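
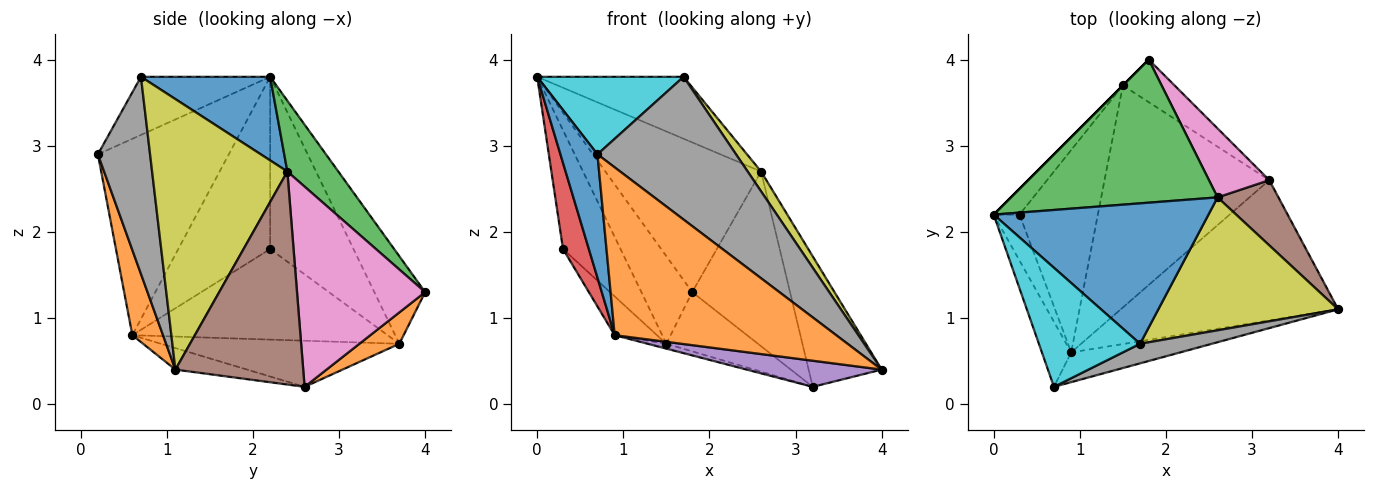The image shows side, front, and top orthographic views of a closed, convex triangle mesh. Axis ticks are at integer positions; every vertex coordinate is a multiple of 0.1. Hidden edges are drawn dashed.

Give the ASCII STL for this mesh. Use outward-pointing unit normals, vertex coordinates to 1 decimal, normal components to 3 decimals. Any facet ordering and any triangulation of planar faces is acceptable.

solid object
 facet normal -0.952 -0.269 -0.142
  outer loop
   vertex 0.9 0.6 0.8
   vertex 0.7 0.2 2.9
   vertex 0.0 2.2 3.8
  endloop
 endfacet
 facet normal 0.135 -0.976 -0.173
  outer loop
   vertex 0.9 0.6 0.8
   vertex 4.0 1.1 0.4
   vertex 0.7 0.2 2.9
  endloop
 endfacet
 facet normal 0.230 0.703 0.672
  outer loop
   vertex 2.6 2.4 2.7
   vertex 1.8 4.0 1.3
   vertex 0.0 2.2 3.8
  endloop
 endfacet
 facet normal -0.953 -0.268 -0.143
  outer loop
   vertex 0.3 2.2 1.8
   vertex 0.9 0.6 0.8
   vertex 0.0 2.2 3.8
  endloop
 endfacet
 facet normal -0.097 -0.182 -0.978
  outer loop
   vertex 3.2 2.6 0.2
   vertex 4.0 1.1 0.4
   vertex 0.9 0.6 0.8
  endloop
 endfacet
 facet normal 0.843 0.482 0.241
  outer loop
   vertex 3.2 2.6 0.2
   vertex 2.6 2.4 2.7
   vertex 4.0 1.1 0.4
  endloop
 endfacet
 facet normal 0.773 0.590 0.233
  outer loop
   vertex 3.2 2.6 0.2
   vertex 1.8 4.0 1.3
   vertex 2.6 2.4 2.7
  endloop
 endfacet
 facet normal 0.350 -0.928 0.127
  outer loop
   vertex 1.7 0.7 3.8
   vertex 0.7 0.2 2.9
   vertex 4.0 1.1 0.4
  endloop
 endfacet
 facet normal 0.830 -0.082 0.552
  outer loop
   vertex 1.7 0.7 3.8
   vertex 4.0 1.1 0.4
   vertex 2.6 2.4 2.7
  endloop
 endfacet
 facet normal -0.434 -0.492 0.755
  outer loop
   vertex 1.7 0.7 3.8
   vertex 0.0 2.2 3.8
   vertex 0.7 0.2 2.9
  endloop
 endfacet
 facet normal 0.335 0.380 0.862
  outer loop
   vertex 1.7 0.7 3.8
   vertex 2.6 2.4 2.7
   vertex 0.0 2.2 3.8
  endloop
 endfacet
 facet normal 0.334 0.766 -0.550
  outer loop
   vertex 1.5 3.7 0.7
   vertex 1.8 4.0 1.3
   vertex 3.2 2.6 0.2
  endloop
 endfacet
 facet normal -0.270 0.021 -0.963
  outer loop
   vertex 1.5 3.7 0.7
   vertex 3.2 2.6 0.2
   vertex 0.9 0.6 0.8
  endloop
 endfacet
 facet normal -0.750 0.124 -0.649
  outer loop
   vertex 1.5 3.7 0.7
   vertex 0.9 0.6 0.8
   vertex 0.3 2.2 1.8
  endloop
 endfacet
 facet normal -0.707 0.707 0.000
  outer loop
   vertex 1.5 3.7 0.7
   vertex 0.0 2.2 3.8
   vertex 1.8 4.0 1.3
  endloop
 endfacet
 facet normal -0.817 0.564 -0.123
  outer loop
   vertex 1.5 3.7 0.7
   vertex 0.3 2.2 1.8
   vertex 0.0 2.2 3.8
  endloop
 endfacet
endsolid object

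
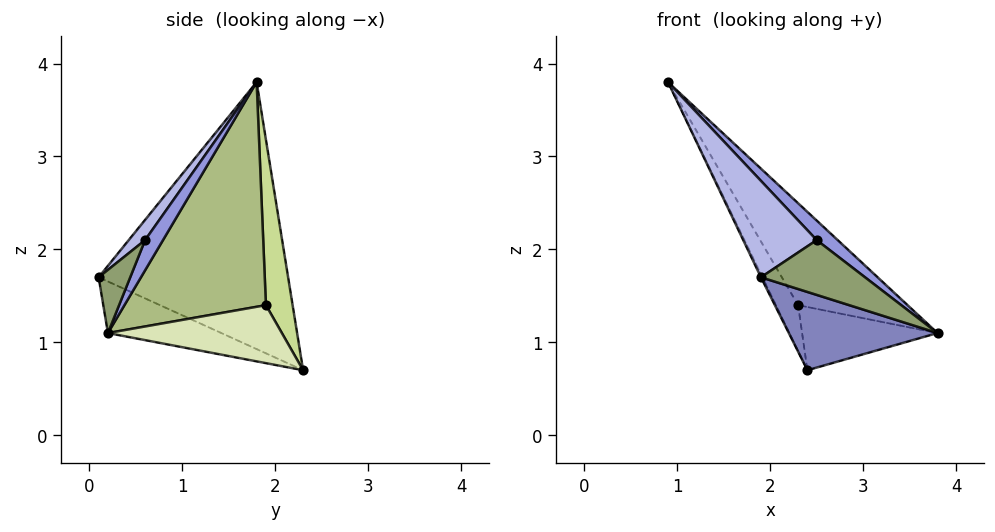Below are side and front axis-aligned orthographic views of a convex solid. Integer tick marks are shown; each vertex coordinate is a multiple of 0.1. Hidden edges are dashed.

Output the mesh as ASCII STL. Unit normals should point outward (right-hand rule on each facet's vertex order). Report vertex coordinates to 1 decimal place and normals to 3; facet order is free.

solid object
 facet normal -0.901 0.007 -0.435
  outer loop
   vertex 1.9 0.1 1.7
   vertex 0.9 1.8 3.8
   vertex 2.4 2.3 0.7
  endloop
 endfacet
 facet normal -0.266 -0.348 -0.899
  outer loop
   vertex 1.9 0.1 1.7
   vertex 2.4 2.3 0.7
   vertex 3.8 0.2 1.1
  endloop
 endfacet
 facet normal 0.426 -0.500 0.754
  outer loop
   vertex 2.5 0.6 2.1
   vertex 3.8 0.2 1.1
   vertex 0.9 1.8 3.8
  endloop
 endfacet
 facet normal 0.162 -0.728 0.666
  outer loop
   vertex 2.5 0.6 2.1
   vertex 0.9 1.8 3.8
   vertex 1.9 0.1 1.7
  endloop
 endfacet
 facet normal 0.231 -0.762 0.605
  outer loop
   vertex 2.5 0.6 2.1
   vertex 1.9 0.1 1.7
   vertex 3.8 0.2 1.1
  endloop
 endfacet
 facet normal 0.711 0.550 0.438
  outer loop
   vertex 2.3 1.9 1.4
   vertex 0.9 1.8 3.8
   vertex 3.8 0.2 1.1
  endloop
 endfacet
 facet normal 0.695 0.577 0.429
  outer loop
   vertex 2.3 1.9 1.4
   vertex 2.4 2.3 0.7
   vertex 0.9 1.8 3.8
  endloop
 endfacet
 facet normal 0.716 0.557 0.421
  outer loop
   vertex 2.3 1.9 1.4
   vertex 3.8 0.2 1.1
   vertex 2.4 2.3 0.7
  endloop
 endfacet
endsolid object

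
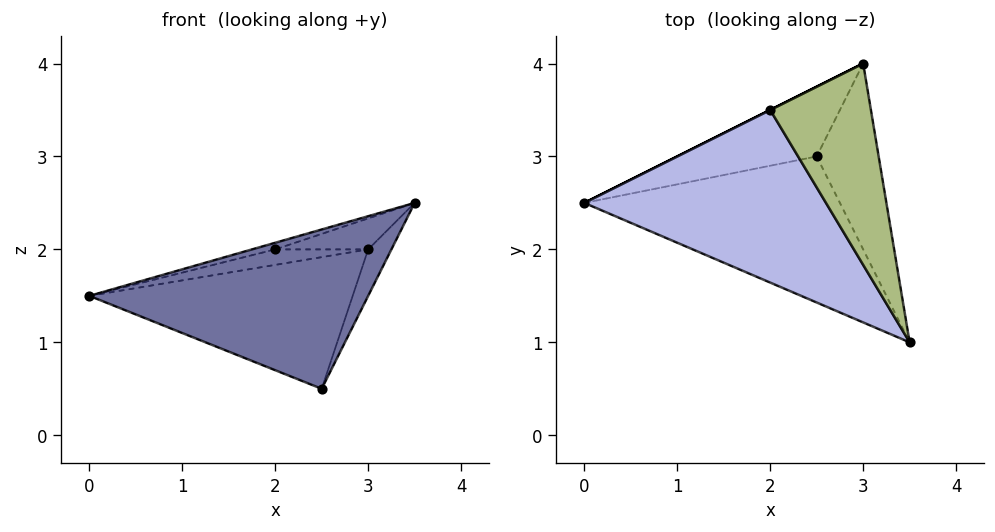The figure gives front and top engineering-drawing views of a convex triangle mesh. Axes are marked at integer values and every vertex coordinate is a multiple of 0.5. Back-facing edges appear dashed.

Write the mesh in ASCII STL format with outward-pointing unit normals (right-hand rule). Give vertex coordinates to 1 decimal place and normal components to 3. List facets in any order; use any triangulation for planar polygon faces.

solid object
 facet normal -0.122 -0.732 -0.671
  outer loop
   vertex 2.5 3.0 0.5
   vertex 3.5 1.0 2.5
   vertex 0.0 2.5 1.5
  endloop
 endfacet
 facet normal -0.342 0.831 -0.440
  outer loop
   vertex 2.5 3.0 0.5
   vertex 0.0 2.5 1.5
   vertex 3.0 4.0 2.0
  endloop
 endfacet
 facet normal 0.925 0.092 -0.370
  outer loop
   vertex 2.5 3.0 0.5
   vertex 3.0 4.0 2.0
   vertex 3.5 1.0 2.5
  endloop
 endfacet
 facet normal -0.260 0.037 0.965
  outer loop
   vertex 2.0 3.5 2.0
   vertex 0.0 2.5 1.5
   vertex 3.5 1.0 2.5
  endloop
 endfacet
 facet normal -0.447 0.894 0.000
  outer loop
   vertex 2.0 3.5 2.0
   vertex 3.0 4.0 2.0
   vertex 0.0 2.5 1.5
  endloop
 endfacet
 facet normal -0.076 0.152 0.986
  outer loop
   vertex 2.0 3.5 2.0
   vertex 3.5 1.0 2.5
   vertex 3.0 4.0 2.0
  endloop
 endfacet
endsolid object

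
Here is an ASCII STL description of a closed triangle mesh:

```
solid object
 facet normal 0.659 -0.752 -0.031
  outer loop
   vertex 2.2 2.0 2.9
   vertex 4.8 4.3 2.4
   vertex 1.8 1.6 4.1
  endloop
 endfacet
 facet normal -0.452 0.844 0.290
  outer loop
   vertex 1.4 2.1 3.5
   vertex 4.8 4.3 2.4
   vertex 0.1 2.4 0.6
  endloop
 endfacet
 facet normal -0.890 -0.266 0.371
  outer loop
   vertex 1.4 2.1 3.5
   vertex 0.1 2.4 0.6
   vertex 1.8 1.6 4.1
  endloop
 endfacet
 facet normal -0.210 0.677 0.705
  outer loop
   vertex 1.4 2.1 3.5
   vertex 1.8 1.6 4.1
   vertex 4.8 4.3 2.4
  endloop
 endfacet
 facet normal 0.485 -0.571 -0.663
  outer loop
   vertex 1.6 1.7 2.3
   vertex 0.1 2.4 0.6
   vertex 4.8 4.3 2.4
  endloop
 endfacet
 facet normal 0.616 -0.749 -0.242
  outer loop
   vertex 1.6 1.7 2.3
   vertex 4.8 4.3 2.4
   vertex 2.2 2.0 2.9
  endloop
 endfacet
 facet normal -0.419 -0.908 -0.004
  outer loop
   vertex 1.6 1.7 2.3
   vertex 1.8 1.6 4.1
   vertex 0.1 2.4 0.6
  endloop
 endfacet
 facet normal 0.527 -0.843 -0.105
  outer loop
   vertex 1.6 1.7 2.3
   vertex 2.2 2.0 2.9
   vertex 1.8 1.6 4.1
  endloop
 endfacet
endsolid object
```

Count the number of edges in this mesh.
12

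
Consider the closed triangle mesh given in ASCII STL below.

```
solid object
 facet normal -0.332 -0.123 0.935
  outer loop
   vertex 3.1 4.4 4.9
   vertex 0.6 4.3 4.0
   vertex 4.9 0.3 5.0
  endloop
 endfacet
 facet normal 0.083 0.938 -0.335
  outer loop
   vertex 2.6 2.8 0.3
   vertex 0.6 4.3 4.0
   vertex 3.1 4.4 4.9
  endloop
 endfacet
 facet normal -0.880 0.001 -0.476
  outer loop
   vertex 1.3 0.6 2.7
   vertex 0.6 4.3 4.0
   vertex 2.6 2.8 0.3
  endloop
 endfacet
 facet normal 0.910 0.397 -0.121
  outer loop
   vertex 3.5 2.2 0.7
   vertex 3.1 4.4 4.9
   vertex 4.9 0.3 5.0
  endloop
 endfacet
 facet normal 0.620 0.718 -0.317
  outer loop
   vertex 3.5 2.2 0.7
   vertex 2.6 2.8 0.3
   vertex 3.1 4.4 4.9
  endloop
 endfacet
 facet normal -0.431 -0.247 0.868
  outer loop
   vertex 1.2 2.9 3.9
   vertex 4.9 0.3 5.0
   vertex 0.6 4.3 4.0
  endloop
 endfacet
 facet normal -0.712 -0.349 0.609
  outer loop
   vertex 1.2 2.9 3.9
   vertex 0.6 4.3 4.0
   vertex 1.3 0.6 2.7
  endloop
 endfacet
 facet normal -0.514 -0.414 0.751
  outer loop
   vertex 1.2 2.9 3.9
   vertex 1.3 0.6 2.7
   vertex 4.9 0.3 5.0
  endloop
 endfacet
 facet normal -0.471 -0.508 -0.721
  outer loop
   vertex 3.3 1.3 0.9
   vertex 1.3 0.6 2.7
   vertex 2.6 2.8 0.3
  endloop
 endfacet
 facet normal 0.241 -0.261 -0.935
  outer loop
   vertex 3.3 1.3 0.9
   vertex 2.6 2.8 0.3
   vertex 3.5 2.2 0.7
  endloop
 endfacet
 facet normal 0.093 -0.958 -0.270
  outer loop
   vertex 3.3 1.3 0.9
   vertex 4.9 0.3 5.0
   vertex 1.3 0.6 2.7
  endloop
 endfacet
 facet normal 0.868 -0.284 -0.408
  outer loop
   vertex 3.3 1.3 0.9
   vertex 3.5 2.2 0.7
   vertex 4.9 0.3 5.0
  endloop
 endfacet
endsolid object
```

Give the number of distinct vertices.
8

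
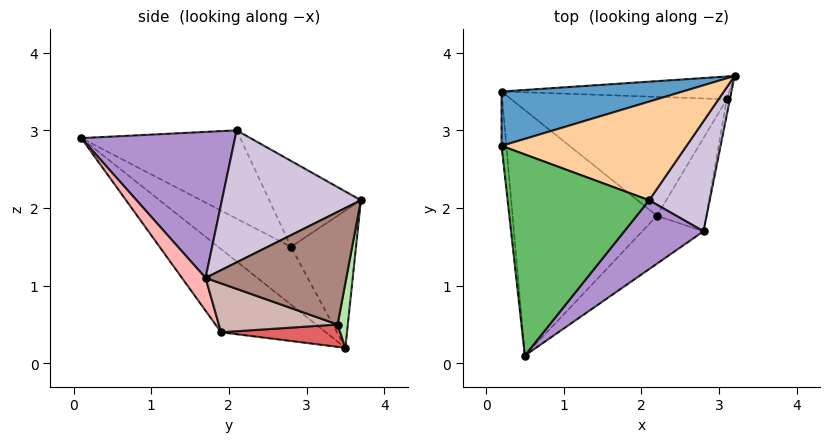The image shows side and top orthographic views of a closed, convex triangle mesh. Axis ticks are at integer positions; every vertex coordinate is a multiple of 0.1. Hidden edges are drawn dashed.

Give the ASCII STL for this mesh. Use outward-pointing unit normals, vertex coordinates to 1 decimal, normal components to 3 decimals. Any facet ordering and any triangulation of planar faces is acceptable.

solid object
 facet normal -0.338 0.829 0.446
  outer loop
   vertex 0.2 3.5 0.2
   vertex 0.2 2.8 1.5
   vertex 3.2 3.7 2.1
  endloop
 endfacet
 facet normal -0.985 -0.152 -0.082
  outer loop
   vertex 0.2 3.5 0.2
   vertex 0.5 0.1 2.9
   vertex 0.2 2.8 1.5
  endloop
 endfacet
 facet normal -0.403 -0.591 -0.699
  outer loop
   vertex 2.2 1.9 0.4
   vertex 0.5 0.1 2.9
   vertex 0.2 3.5 0.2
  endloop
 endfacet
 facet normal -0.329 0.625 0.708
  outer loop
   vertex 2.1 2.1 3.0
   vertex 3.2 3.7 2.1
   vertex 0.2 2.8 1.5
  endloop
 endfacet
 facet normal -0.495 0.356 0.793
  outer loop
   vertex 2.1 2.1 3.0
   vertex 0.2 2.8 1.5
   vertex 0.5 0.1 2.9
  endloop
 endfacet
 facet normal 0.053 0.981 -0.187
  outer loop
   vertex 3.1 3.4 0.5
   vertex 0.2 3.5 0.2
   vertex 3.2 3.7 2.1
  endloop
 endfacet
 facet normal 0.103 0.004 -0.995
  outer loop
   vertex 3.1 3.4 0.5
   vertex 2.2 1.9 0.4
   vertex 0.2 3.5 0.2
  endloop
 endfacet
 facet normal 0.242 -0.858 -0.453
  outer loop
   vertex 2.8 1.7 1.1
   vertex 0.5 0.1 2.9
   vertex 2.2 1.9 0.4
  endloop
 endfacet
 facet normal 0.711 -0.588 0.386
  outer loop
   vertex 2.8 1.7 1.1
   vertex 2.1 2.1 3.0
   vertex 0.5 0.1 2.9
  endloop
 endfacet
 facet normal 0.847 -0.364 0.388
  outer loop
   vertex 2.8 1.7 1.1
   vertex 3.2 3.7 2.1
   vertex 2.1 2.1 3.0
  endloop
 endfacet
 facet normal 0.983 -0.183 -0.027
  outer loop
   vertex 2.8 1.7 1.1
   vertex 3.1 3.4 0.5
   vertex 3.2 3.7 2.1
  endloop
 endfacet
 facet normal 0.659 -0.351 -0.665
  outer loop
   vertex 2.8 1.7 1.1
   vertex 2.2 1.9 0.4
   vertex 3.1 3.4 0.5
  endloop
 endfacet
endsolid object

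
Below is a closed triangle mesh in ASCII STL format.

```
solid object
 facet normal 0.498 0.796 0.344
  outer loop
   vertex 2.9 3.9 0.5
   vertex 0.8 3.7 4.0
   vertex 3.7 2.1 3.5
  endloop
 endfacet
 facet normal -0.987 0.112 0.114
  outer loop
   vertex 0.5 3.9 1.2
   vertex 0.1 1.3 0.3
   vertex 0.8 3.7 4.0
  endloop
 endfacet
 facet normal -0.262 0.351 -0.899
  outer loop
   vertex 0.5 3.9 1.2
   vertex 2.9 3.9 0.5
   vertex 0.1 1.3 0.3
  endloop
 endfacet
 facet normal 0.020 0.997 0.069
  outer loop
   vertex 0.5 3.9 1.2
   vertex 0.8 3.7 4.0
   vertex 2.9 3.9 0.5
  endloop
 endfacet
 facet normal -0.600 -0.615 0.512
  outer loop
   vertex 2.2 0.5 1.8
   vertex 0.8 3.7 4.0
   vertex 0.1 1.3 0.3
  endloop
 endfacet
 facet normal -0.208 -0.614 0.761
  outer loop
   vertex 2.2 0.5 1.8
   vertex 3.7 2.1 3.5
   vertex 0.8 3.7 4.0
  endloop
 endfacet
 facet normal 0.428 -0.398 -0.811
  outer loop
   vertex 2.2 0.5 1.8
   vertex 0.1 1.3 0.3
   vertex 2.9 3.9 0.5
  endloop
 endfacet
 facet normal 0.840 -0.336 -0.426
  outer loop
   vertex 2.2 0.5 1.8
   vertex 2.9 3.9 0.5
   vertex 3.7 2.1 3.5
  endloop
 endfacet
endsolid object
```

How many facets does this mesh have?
8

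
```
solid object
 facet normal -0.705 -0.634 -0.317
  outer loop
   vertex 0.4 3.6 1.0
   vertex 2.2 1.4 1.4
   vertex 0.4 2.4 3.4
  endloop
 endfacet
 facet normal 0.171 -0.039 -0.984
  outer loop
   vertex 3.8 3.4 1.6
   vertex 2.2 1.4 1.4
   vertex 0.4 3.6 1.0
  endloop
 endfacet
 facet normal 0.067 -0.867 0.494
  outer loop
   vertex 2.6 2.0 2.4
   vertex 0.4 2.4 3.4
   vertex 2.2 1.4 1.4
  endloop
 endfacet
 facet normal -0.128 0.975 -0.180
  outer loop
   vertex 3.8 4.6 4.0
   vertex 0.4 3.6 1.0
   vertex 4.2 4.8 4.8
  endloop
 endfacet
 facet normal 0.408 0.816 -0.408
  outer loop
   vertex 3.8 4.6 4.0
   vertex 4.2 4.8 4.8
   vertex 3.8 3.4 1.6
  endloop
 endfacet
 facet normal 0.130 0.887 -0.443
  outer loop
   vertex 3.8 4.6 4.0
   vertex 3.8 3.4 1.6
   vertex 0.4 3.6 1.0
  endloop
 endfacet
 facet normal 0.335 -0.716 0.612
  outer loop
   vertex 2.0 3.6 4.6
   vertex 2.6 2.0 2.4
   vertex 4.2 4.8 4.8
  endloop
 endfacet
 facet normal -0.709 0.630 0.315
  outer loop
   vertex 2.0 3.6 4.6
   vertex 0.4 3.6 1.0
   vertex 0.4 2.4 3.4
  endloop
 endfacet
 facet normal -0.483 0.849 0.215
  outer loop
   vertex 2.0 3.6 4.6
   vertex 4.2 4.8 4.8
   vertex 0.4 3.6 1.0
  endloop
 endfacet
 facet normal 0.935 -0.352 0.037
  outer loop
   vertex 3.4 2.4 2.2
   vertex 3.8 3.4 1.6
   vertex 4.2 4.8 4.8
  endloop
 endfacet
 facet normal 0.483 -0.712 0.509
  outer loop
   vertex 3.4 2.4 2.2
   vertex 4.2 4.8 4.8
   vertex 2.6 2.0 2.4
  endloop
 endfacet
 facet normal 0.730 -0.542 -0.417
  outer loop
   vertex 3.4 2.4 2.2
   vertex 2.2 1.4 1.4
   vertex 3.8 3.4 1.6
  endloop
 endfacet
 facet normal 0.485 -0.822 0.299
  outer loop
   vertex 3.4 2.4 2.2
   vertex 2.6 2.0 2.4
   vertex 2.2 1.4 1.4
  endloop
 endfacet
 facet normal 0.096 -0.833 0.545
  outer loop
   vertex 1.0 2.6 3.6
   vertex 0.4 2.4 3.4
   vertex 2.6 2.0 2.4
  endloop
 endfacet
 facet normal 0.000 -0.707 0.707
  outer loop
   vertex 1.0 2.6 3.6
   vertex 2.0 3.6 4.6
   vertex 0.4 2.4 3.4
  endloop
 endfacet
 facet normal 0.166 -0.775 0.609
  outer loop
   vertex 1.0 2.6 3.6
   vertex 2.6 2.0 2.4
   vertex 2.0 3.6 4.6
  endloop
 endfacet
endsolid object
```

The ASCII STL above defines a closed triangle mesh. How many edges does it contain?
24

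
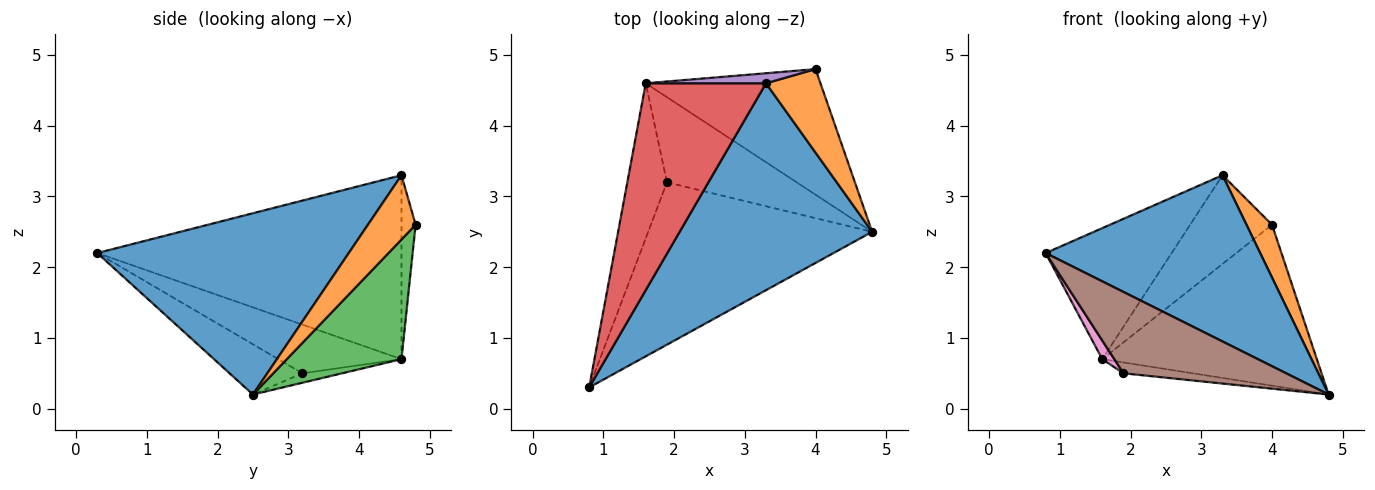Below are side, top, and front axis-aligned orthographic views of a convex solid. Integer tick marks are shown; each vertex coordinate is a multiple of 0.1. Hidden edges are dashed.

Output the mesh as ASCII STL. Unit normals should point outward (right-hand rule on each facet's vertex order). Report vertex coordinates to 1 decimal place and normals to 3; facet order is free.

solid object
 facet normal 0.592 -0.505 0.628
  outer loop
   vertex 3.3 4.6 3.3
   vertex 0.8 0.3 2.2
   vertex 4.8 2.5 0.2
  endloop
 endfacet
 facet normal 0.706 -0.379 0.598
  outer loop
   vertex 4.0 4.8 2.6
   vertex 3.3 4.6 3.3
   vertex 4.8 2.5 0.2
  endloop
 endfacet
 facet normal 0.388 0.727 -0.567
  outer loop
   vertex 1.6 4.6 0.7
   vertex 4.0 4.8 2.6
   vertex 4.8 2.5 0.2
  endloop
 endfacet
 facet normal -0.791 0.328 0.517
  outer loop
   vertex 1.6 4.6 0.7
   vertex 0.8 0.3 2.2
   vertex 3.3 4.6 3.3
  endloop
 endfacet
 facet normal -0.169 0.979 0.111
  outer loop
   vertex 1.6 4.6 0.7
   vertex 3.3 4.6 3.3
   vertex 4.0 4.8 2.6
  endloop
 endfacet
 facet normal -0.197 -0.439 -0.877
  outer loop
   vertex 1.9 3.2 0.5
   vertex 4.8 2.5 0.2
   vertex 0.8 0.3 2.2
  endloop
 endfacet
 facet normal -0.773 -0.076 -0.630
  outer loop
   vertex 1.9 3.2 0.5
   vertex 0.8 0.3 2.2
   vertex 1.6 4.6 0.7
  endloop
 endfacet
 facet normal -0.072 0.126 -0.989
  outer loop
   vertex 1.9 3.2 0.5
   vertex 1.6 4.6 0.7
   vertex 4.8 2.5 0.2
  endloop
 endfacet
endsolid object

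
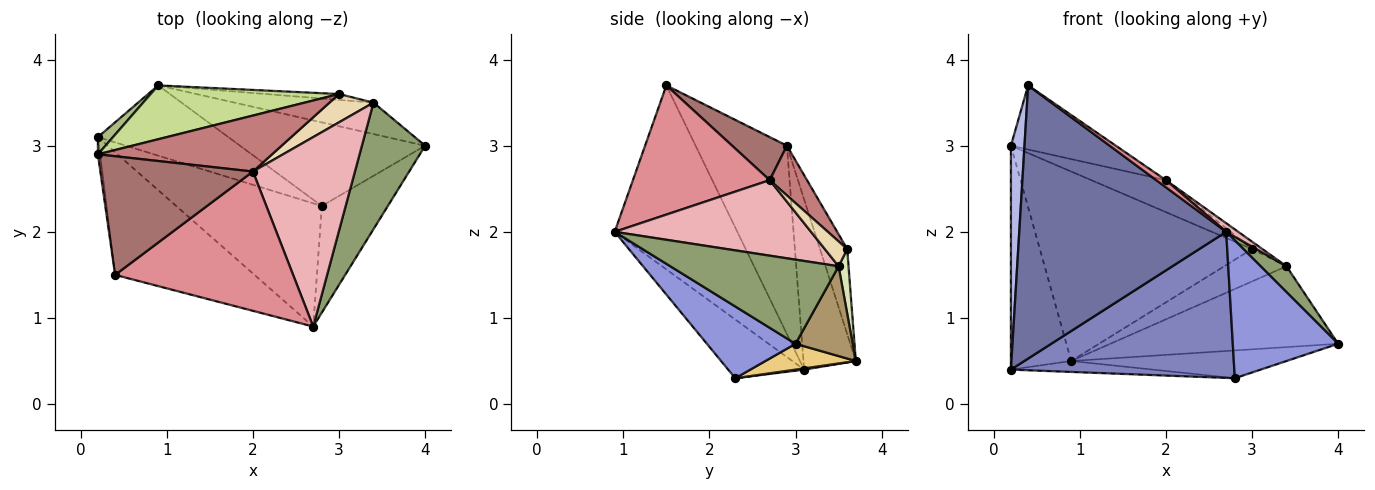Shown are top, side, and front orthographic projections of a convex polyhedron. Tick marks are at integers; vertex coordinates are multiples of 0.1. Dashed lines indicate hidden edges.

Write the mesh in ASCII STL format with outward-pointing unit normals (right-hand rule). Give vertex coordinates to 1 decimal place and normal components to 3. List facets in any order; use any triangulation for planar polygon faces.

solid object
 facet normal -0.476 -0.802 -0.360
  outer loop
   vertex 0.4 1.5 3.7
   vertex 0.2 3.1 0.4
   vertex 2.7 0.9 2.0
  endloop
 endfacet
 facet normal -0.252 -0.740 -0.624
  outer loop
   vertex 2.8 2.3 0.3
   vertex 2.7 0.9 2.0
   vertex 0.2 3.1 0.4
  endloop
 endfacet
 facet normal 0.554 -0.658 -0.510
  outer loop
   vertex 2.8 2.3 0.3
   vertex 4.0 3.0 0.7
   vertex 2.7 0.9 2.0
  endloop
 endfacet
 facet normal -0.989 -0.147 -0.011
  outer loop
   vertex 0.2 2.9 3.0
   vertex 0.2 3.1 0.4
   vertex 0.4 1.5 3.7
  endloop
 endfacet
 facet normal 0.793 -0.122 0.597
  outer loop
   vertex 3.4 3.5 1.6
   vertex 2.7 0.9 2.0
   vertex 4.0 3.0 0.7
  endloop
 endfacet
 facet normal -0.654 0.754 0.058
  outer loop
   vertex 0.9 3.7 0.5
   vertex 0.2 3.1 0.4
   vertex 0.2 2.9 3.0
  endloop
 endfacet
 facet normal -0.122 0.955 0.271
  outer loop
   vertex 0.9 3.7 0.5
   vertex 0.2 2.9 3.0
   vertex 3.0 3.6 1.8
  endloop
 endfacet
 facet normal 0.155 0.972 -0.176
  outer loop
   vertex 0.9 3.7 0.5
   vertex 3.0 3.6 1.8
   vertex 3.4 3.5 1.6
  endloop
 endfacet
 facet normal 0.228 0.908 -0.352
  outer loop
   vertex 0.9 3.7 0.5
   vertex 3.4 3.5 1.6
   vertex 4.0 3.0 0.7
  endloop
 endfacet
 facet normal 0.009 0.154 -0.988
  outer loop
   vertex 0.9 3.7 0.5
   vertex 2.8 2.3 0.3
   vertex 0.2 3.1 0.4
  endloop
 endfacet
 facet normal 0.131 0.313 -0.941
  outer loop
   vertex 0.9 3.7 0.5
   vertex 4.0 3.0 0.7
   vertex 2.8 2.3 0.3
  endloop
 endfacet
 facet normal 0.480 0.221 0.849
  outer loop
   vertex 2.0 2.7 2.6
   vertex 3.4 3.5 1.6
   vertex 3.0 3.6 1.8
  endloop
 endfacet
 facet normal 0.241 0.461 0.854
  outer loop
   vertex 2.0 2.7 2.6
   vertex 0.2 2.9 3.0
   vertex 0.4 1.5 3.7
  endloop
 endfacet
 facet normal 0.241 0.482 0.843
  outer loop
   vertex 2.0 2.7 2.6
   vertex 3.0 3.6 1.8
   vertex 0.2 2.9 3.0
  endloop
 endfacet
 facet normal 0.587 -0.041 0.809
  outer loop
   vertex 2.0 2.7 2.6
   vertex 0.4 1.5 3.7
   vertex 2.7 0.9 2.0
  endloop
 endfacet
 facet normal 0.595 -0.037 0.803
  outer loop
   vertex 2.0 2.7 2.6
   vertex 2.7 0.9 2.0
   vertex 3.4 3.5 1.6
  endloop
 endfacet
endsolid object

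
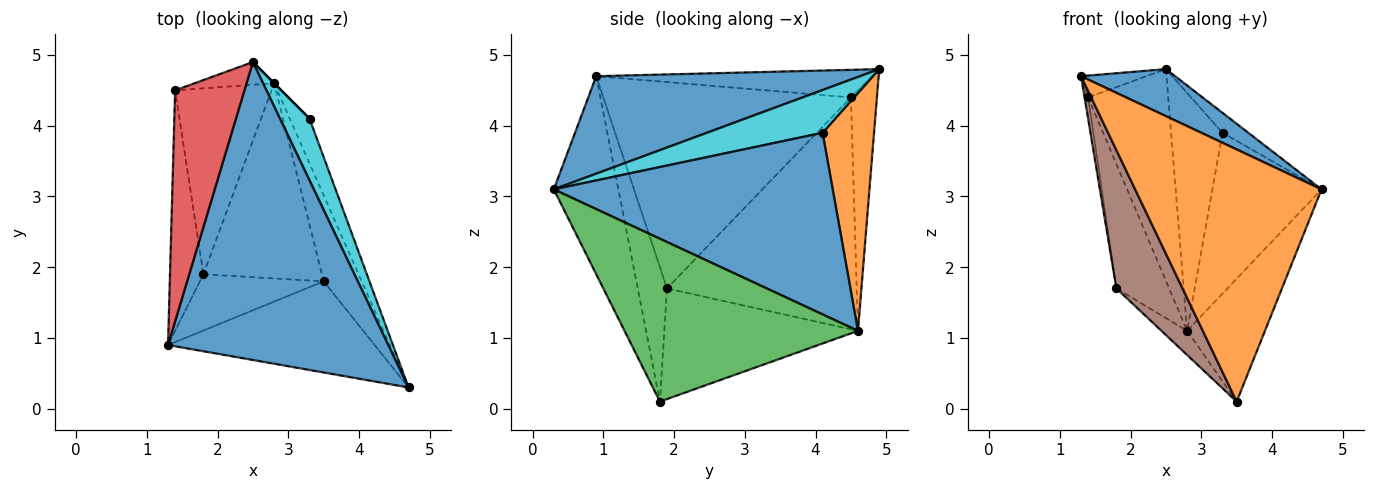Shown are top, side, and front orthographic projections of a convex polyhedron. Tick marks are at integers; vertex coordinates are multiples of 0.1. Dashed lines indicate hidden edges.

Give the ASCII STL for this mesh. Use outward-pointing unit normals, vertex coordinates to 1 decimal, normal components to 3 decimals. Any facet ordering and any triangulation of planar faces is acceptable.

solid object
 facet normal 0.401 -0.143 0.905
  outer loop
   vertex 2.5 4.9 4.8
   vertex 1.3 0.9 4.7
   vertex 4.7 0.3 3.1
  endloop
 endfacet
 facet normal -0.310 -0.894 -0.323
  outer loop
   vertex 3.5 1.8 0.1
   vertex 4.7 0.3 3.1
   vertex 1.3 0.9 4.7
  endloop
 endfacet
 facet normal 0.926 0.309 -0.216
  outer loop
   vertex 2.8 4.6 1.1
   vertex 4.7 0.3 3.1
   vertex 3.5 1.8 0.1
  endloop
 endfacet
 facet normal -0.368 0.087 0.926
  outer loop
   vertex 1.4 4.5 4.4
   vertex 1.3 0.9 4.7
   vertex 2.5 4.9 4.8
  endloop
 endfacet
 facet normal -0.307 0.946 -0.102
  outer loop
   vertex 1.4 4.5 4.4
   vertex 2.5 4.9 4.8
   vertex 2.8 4.6 1.1
  endloop
 endfacet
 facet normal -0.379 -0.857 -0.349
  outer loop
   vertex 1.8 1.9 1.7
   vertex 3.5 1.8 0.1
   vertex 1.3 0.9 4.7
  endloop
 endfacet
 facet normal -0.680 0.090 -0.728
  outer loop
   vertex 1.8 1.9 1.7
   vertex 2.8 4.6 1.1
   vertex 3.5 1.8 0.1
  endloop
 endfacet
 facet normal -0.987 0.014 -0.160
  outer loop
   vertex 1.8 1.9 1.7
   vertex 1.3 0.9 4.7
   vertex 1.4 4.5 4.4
  endloop
 endfacet
 facet normal -0.894 0.249 -0.372
  outer loop
   vertex 1.8 1.9 1.7
   vertex 1.4 4.5 4.4
   vertex 2.8 4.6 1.1
  endloop
 endfacet
 facet normal 0.809 0.180 0.559
  outer loop
   vertex 3.3 4.1 3.9
   vertex 2.5 4.9 4.8
   vertex 4.7 0.3 3.1
  endloop
 endfacet
 facet normal 0.927 0.363 -0.101
  outer loop
   vertex 3.3 4.1 3.9
   vertex 4.7 0.3 3.1
   vertex 2.8 4.6 1.1
  endloop
 endfacet
 facet normal 0.707 0.707 0.000
  outer loop
   vertex 3.3 4.1 3.9
   vertex 2.8 4.6 1.1
   vertex 2.5 4.9 4.8
  endloop
 endfacet
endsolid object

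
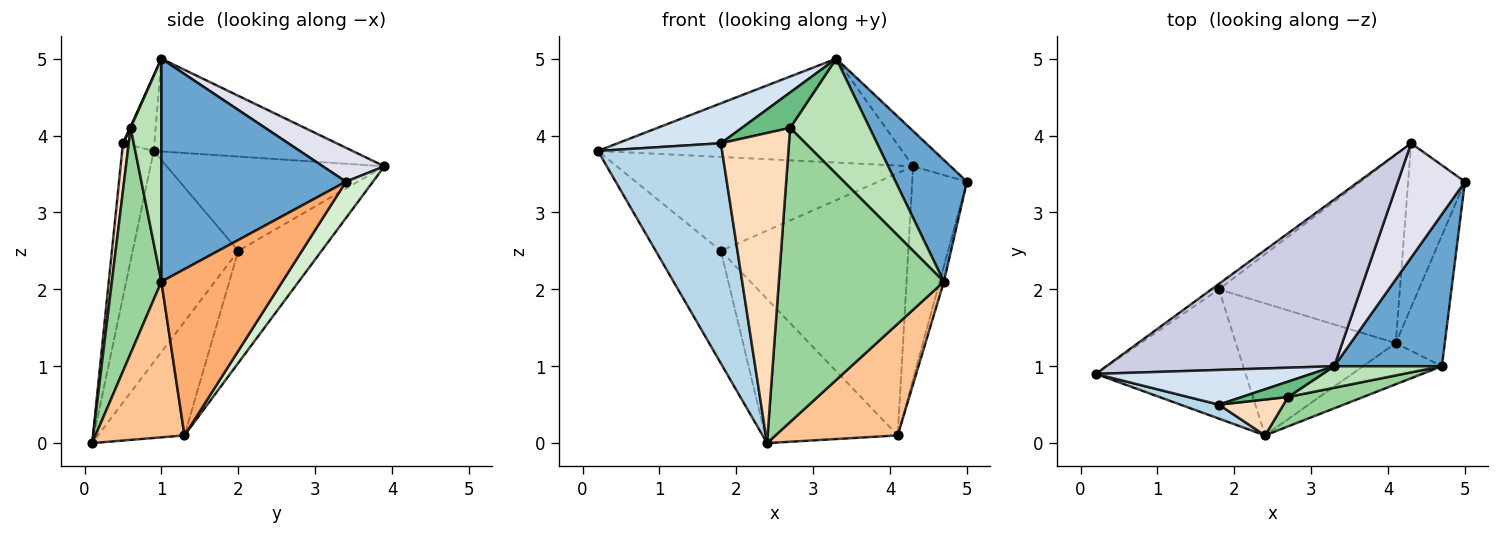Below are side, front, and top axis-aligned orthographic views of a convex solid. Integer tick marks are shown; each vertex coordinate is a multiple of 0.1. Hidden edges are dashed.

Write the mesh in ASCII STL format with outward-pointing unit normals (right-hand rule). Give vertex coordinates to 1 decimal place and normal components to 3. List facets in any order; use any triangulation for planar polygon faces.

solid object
 facet normal 0.851 -0.329 0.411
  outer loop
   vertex 4.7 1.0 2.1
   vertex 5.0 3.4 3.4
   vertex 3.3 1.0 5.0
  endloop
 endfacet
 facet normal -0.729 0.450 -0.517
  outer loop
   vertex 1.8 2.0 2.5
   vertex 2.4 0.1 0.0
   vertex 0.2 0.9 3.8
  endloop
 endfacet
 facet normal -0.246 -0.967 0.061
  outer loop
   vertex 1.8 0.5 3.9
   vertex 0.2 0.9 3.8
   vertex 2.4 0.1 0.0
  endloop
 endfacet
 facet normal -0.224 -0.735 0.640
  outer loop
   vertex 1.8 0.5 3.9
   vertex 3.3 1.0 5.0
   vertex 0.2 0.9 3.8
  endloop
 endfacet
 facet normal -0.433 0.664 -0.609
  outer loop
   vertex 4.1 1.3 0.1
   vertex 2.4 0.1 0.0
   vertex 1.8 2.0 2.5
  endloop
 endfacet
 facet normal 0.959 0.033 -0.283
  outer loop
   vertex 4.1 1.3 0.1
   vertex 5.0 3.4 3.4
   vertex 4.7 1.0 2.1
  endloop
 endfacet
 facet normal 0.564 -0.775 -0.285
  outer loop
   vertex 4.1 1.3 0.1
   vertex 4.7 1.0 2.1
   vertex 2.4 0.1 0.0
  endloop
 endfacet
 facet normal 0.085 -0.990 0.115
  outer loop
   vertex 2.7 0.6 4.1
   vertex 1.8 0.5 3.9
   vertex 2.4 0.1 0.0
  endloop
 endfacet
 facet normal 0.013 -0.917 0.399
  outer loop
   vertex 2.7 0.6 4.1
   vertex 3.3 1.0 5.0
   vertex 1.8 0.5 3.9
  endloop
 endfacet
 facet normal 0.286 -0.953 0.095
  outer loop
   vertex 2.7 0.6 4.1
   vertex 2.4 0.1 0.0
   vertex 4.7 1.0 2.1
  endloop
 endfacet
 facet normal 0.355 -0.919 0.172
  outer loop
   vertex 2.7 0.6 4.1
   vertex 4.7 1.0 2.1
   vertex 3.3 1.0 5.0
  endloop
 endfacet
 facet normal 0.364 0.737 -0.569
  outer loop
   vertex 4.3 3.9 3.6
   vertex 5.0 3.4 3.4
   vertex 4.1 1.3 0.1
  endloop
 endfacet
 facet normal -0.340 0.764 -0.548
  outer loop
   vertex 4.3 3.9 3.6
   vertex 4.1 1.3 0.1
   vertex 1.8 2.0 2.5
  endloop
 endfacet
 facet normal -0.591 0.805 -0.047
  outer loop
   vertex 4.3 3.9 3.6
   vertex 1.8 2.0 2.5
   vertex 0.2 0.9 3.8
  endloop
 endfacet
 facet normal -0.327 0.500 0.802
  outer loop
   vertex 4.3 3.9 3.6
   vertex 0.2 0.9 3.8
   vertex 3.3 1.0 5.0
  endloop
 endfacet
 facet normal 0.435 0.265 0.860
  outer loop
   vertex 4.3 3.9 3.6
   vertex 3.3 1.0 5.0
   vertex 5.0 3.4 3.4
  endloop
 endfacet
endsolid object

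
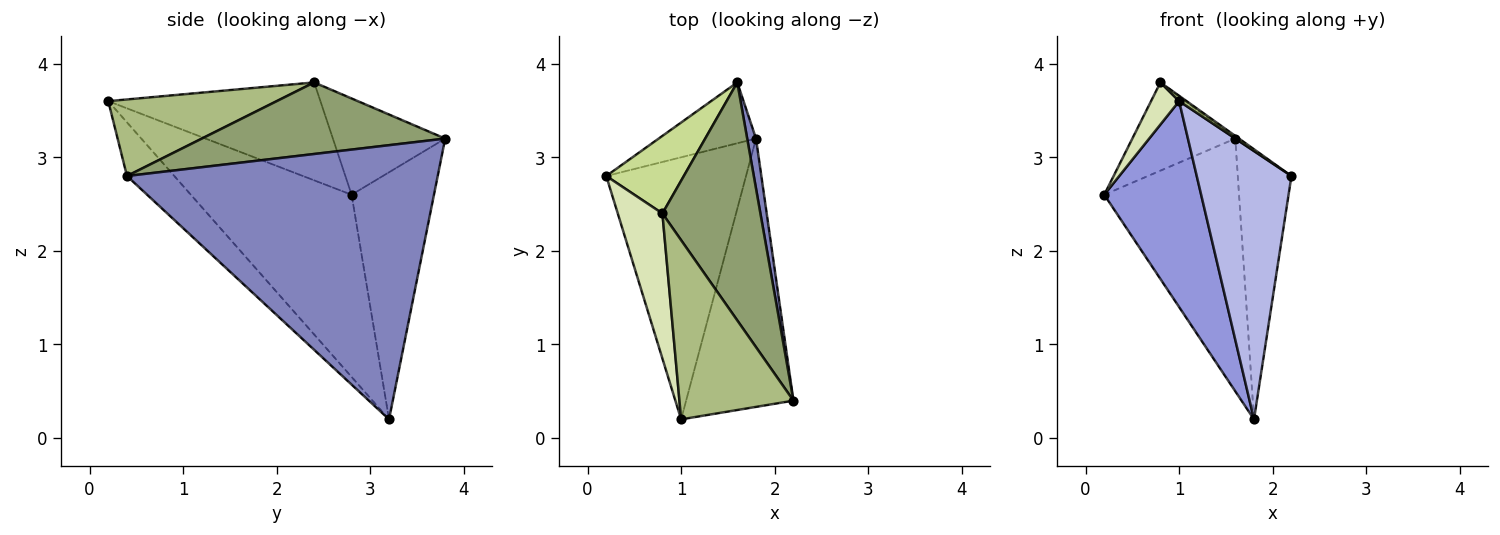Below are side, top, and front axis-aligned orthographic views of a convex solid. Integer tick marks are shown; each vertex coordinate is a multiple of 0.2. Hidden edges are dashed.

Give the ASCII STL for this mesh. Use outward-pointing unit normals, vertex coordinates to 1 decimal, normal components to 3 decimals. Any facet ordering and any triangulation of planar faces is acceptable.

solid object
 facet normal -0.511 0.836 -0.201
  outer loop
   vertex 1.8 3.2 0.2
   vertex 0.2 2.8 2.6
   vertex 1.6 3.8 3.2
  endloop
 endfacet
 facet normal 0.985 0.170 0.032
  outer loop
   vertex 1.8 3.2 0.2
   vertex 1.6 3.8 3.2
   vertex 2.2 0.4 2.8
  endloop
 endfacet
 facet normal -0.716 -0.431 -0.549
  outer loop
   vertex 1.0 0.2 3.6
   vertex 0.2 2.8 2.6
   vertex 1.8 3.2 0.2
  endloop
 endfacet
 facet normal -0.333 -0.667 -0.667
  outer loop
   vertex 1.0 0.2 3.6
   vertex 1.8 3.2 0.2
   vertex 2.2 0.4 2.8
  endloop
 endfacet
 facet normal 0.590 0.009 0.808
  outer loop
   vertex 0.8 2.4 3.8
   vertex 2.2 0.4 2.8
   vertex 1.6 3.8 3.2
  endloop
 endfacet
 facet normal 0.557 -0.025 0.830
  outer loop
   vertex 0.8 2.4 3.8
   vertex 1.0 0.2 3.6
   vertex 2.2 0.4 2.8
  endloop
 endfacet
 facet normal -0.634 0.581 0.511
  outer loop
   vertex 0.8 2.4 3.8
   vertex 1.6 3.8 3.2
   vertex 0.2 2.8 2.6
  endloop
 endfacet
 facet normal -0.903 -0.120 0.412
  outer loop
   vertex 0.8 2.4 3.8
   vertex 0.2 2.8 2.6
   vertex 1.0 0.2 3.6
  endloop
 endfacet
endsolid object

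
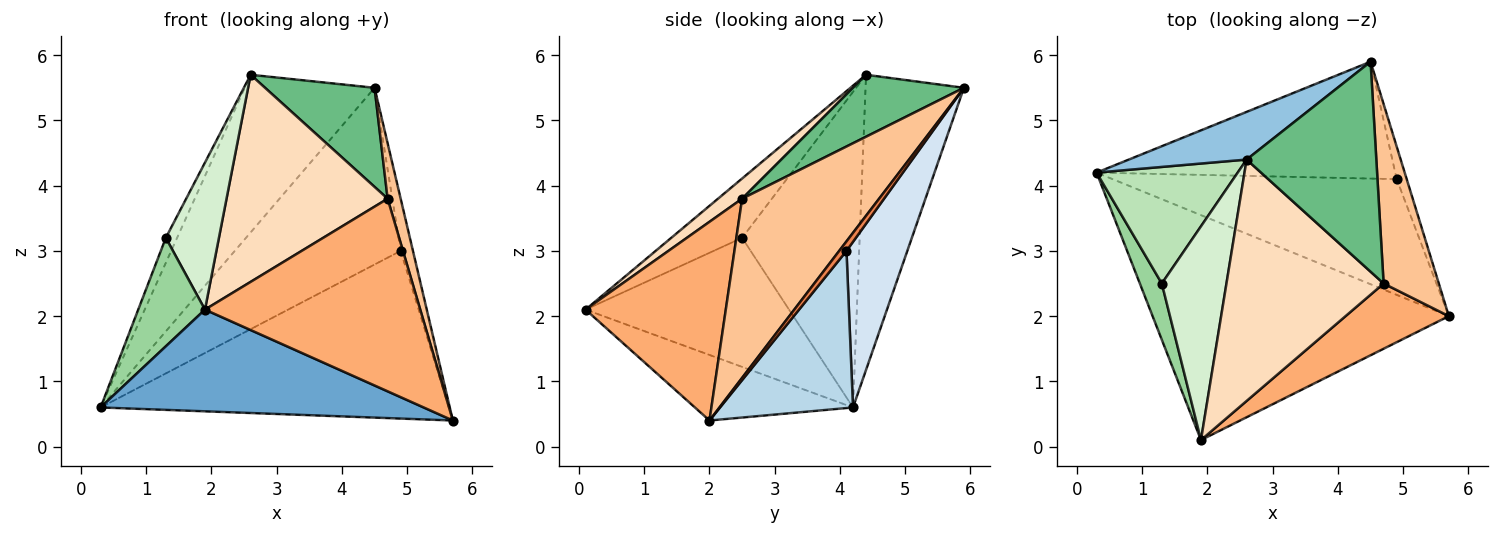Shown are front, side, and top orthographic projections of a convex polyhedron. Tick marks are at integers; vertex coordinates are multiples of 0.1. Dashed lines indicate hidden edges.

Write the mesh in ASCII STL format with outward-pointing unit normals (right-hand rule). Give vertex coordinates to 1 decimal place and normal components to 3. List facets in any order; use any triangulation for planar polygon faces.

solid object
 facet normal -0.198 -0.404 -0.893
  outer loop
   vertex 1.9 0.1 2.1
   vertex 0.3 4.2 0.6
   vertex 5.7 2.0 0.4
  endloop
 endfacet
 facet normal -0.587 0.775 0.234
  outer loop
   vertex 2.6 4.4 5.7
   vertex 4.5 5.9 5.5
   vertex 0.3 4.2 0.6
  endloop
 endfacet
 facet normal 0.300 0.785 -0.542
  outer loop
   vertex 4.9 4.1 3.0
   vertex 5.7 2.0 0.4
   vertex 0.3 4.2 0.6
  endloop
 endfacet
 facet normal 0.293 0.798 -0.527
  outer loop
   vertex 4.9 4.1 3.0
   vertex 0.3 4.2 0.6
   vertex 4.5 5.9 5.5
  endloop
 endfacet
 facet normal 0.450 0.757 -0.473
  outer loop
   vertex 4.9 4.1 3.0
   vertex 4.5 5.9 5.5
   vertex 5.7 2.0 0.4
  endloop
 endfacet
 facet normal 0.525 -0.806 0.273
  outer loop
   vertex 4.7 2.5 3.8
   vertex 1.9 0.1 2.1
   vertex 5.7 2.0 0.4
  endloop
 endfacet
 facet normal 0.952 -0.091 0.293
  outer loop
   vertex 4.7 2.5 3.8
   vertex 5.7 2.0 0.4
   vertex 4.5 5.9 5.5
  endloop
 endfacet
 facet normal 0.097 -0.648 0.755
  outer loop
   vertex 4.7 2.5 3.8
   vertex 2.6 4.4 5.7
   vertex 1.9 0.1 2.1
  endloop
 endfacet
 facet normal 0.397 -0.392 0.830
  outer loop
   vertex 4.7 2.5 3.8
   vertex 4.5 5.9 5.5
   vertex 2.6 4.4 5.7
  endloop
 endfacet
 facet normal -0.938 -0.308 0.160
  outer loop
   vertex 1.3 2.5 3.2
   vertex 0.3 4.2 0.6
   vertex 1.9 0.1 2.1
  endloop
 endfacet
 facet normal -0.909 0.087 0.407
  outer loop
   vertex 1.3 2.5 3.2
   vertex 2.6 4.4 5.7
   vertex 0.3 4.2 0.6
  endloop
 endfacet
 facet normal -0.603 -0.452 0.657
  outer loop
   vertex 1.3 2.5 3.2
   vertex 1.9 0.1 2.1
   vertex 2.6 4.4 5.7
  endloop
 endfacet
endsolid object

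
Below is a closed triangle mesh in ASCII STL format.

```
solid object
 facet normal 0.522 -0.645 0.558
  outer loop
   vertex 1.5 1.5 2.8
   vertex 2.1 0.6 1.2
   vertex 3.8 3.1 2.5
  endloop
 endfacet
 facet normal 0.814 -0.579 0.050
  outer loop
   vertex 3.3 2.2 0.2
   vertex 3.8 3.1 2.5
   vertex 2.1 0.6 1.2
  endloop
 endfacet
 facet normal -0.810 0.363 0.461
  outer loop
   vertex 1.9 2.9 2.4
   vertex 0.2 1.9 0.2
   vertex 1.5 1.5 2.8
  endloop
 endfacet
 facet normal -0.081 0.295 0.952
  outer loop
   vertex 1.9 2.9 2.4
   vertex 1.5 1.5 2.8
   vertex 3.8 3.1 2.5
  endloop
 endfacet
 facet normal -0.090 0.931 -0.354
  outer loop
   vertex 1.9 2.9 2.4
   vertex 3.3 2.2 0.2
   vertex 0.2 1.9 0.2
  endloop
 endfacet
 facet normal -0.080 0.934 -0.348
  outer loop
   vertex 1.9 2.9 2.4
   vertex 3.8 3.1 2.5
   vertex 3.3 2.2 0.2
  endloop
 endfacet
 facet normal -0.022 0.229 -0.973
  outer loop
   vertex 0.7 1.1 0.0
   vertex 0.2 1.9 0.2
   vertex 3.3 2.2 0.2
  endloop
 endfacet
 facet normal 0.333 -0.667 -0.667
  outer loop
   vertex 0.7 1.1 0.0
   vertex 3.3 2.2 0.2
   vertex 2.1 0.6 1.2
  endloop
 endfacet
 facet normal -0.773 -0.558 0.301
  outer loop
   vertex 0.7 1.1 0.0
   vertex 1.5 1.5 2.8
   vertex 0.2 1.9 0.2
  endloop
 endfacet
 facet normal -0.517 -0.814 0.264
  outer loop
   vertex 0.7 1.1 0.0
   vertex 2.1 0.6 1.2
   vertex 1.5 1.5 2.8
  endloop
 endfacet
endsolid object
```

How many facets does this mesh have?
10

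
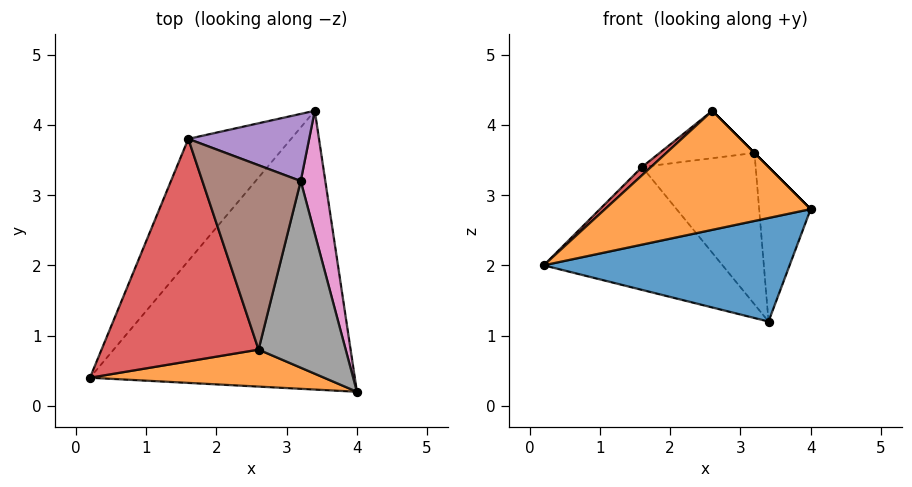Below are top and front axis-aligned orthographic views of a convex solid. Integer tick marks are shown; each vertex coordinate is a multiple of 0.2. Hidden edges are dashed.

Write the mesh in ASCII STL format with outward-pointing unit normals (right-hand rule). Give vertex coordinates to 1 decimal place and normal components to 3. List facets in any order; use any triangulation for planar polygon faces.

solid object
 facet normal 0.176 -0.343 -0.923
  outer loop
   vertex 3.4 4.2 1.2
   vertex 4.0 0.2 2.8
   vertex 0.2 0.4 2.0
  endloop
 endfacet
 facet normal -0.112 -0.949 0.295
  outer loop
   vertex 2.6 0.8 4.2
   vertex 0.2 0.4 2.0
   vertex 4.0 0.2 2.8
  endloop
 endfacet
 facet normal -0.714 0.497 -0.494
  outer loop
   vertex 1.6 3.8 3.4
   vertex 3.4 4.2 1.2
   vertex 0.2 0.4 2.0
  endloop
 endfacet
 facet normal -0.673 -0.027 0.739
  outer loop
   vertex 1.6 3.8 3.4
   vertex 0.2 0.4 2.0
   vertex 2.6 0.8 4.2
  endloop
 endfacet
 facet normal 0.280 0.878 0.389
  outer loop
   vertex 3.2 3.2 3.6
   vertex 3.4 4.2 1.2
   vertex 1.6 3.8 3.4
  endloop
 endfacet
 facet normal -0.028 0.249 0.968
  outer loop
   vertex 3.2 3.2 3.6
   vertex 1.6 3.8 3.4
   vertex 2.6 0.8 4.2
  endloop
 endfacet
 facet normal 0.963 0.212 0.168
  outer loop
   vertex 3.2 3.2 3.6
   vertex 4.0 0.2 2.8
   vertex 3.4 4.2 1.2
  endloop
 endfacet
 facet normal 0.707 0.000 0.707
  outer loop
   vertex 3.2 3.2 3.6
   vertex 2.6 0.8 4.2
   vertex 4.0 0.2 2.8
  endloop
 endfacet
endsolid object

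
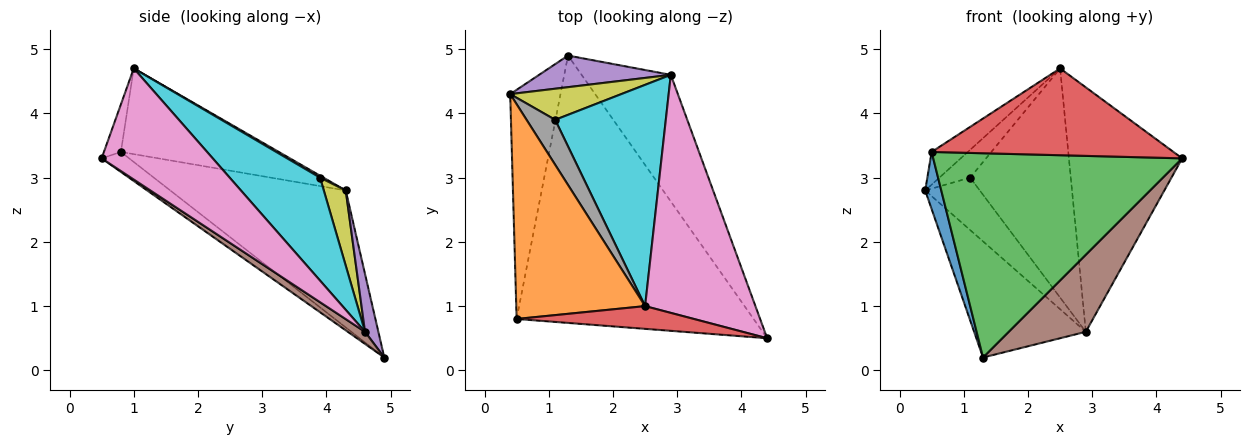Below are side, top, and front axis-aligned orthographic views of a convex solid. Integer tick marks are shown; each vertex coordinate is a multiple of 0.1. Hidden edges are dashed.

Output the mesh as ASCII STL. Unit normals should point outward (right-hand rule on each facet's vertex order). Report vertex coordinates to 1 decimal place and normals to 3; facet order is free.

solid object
 facet normal -0.935 -0.086 -0.343
  outer loop
   vertex 0.5 0.8 3.4
   vertex 0.4 4.3 2.8
   vertex 1.3 4.9 0.2
  endloop
 endfacet
 facet normal -0.549 0.126 0.826
  outer loop
   vertex 0.5 0.8 3.4
   vertex 2.5 1.0 4.7
   vertex 0.4 4.3 2.8
  endloop
 endfacet
 facet normal -0.067 -0.606 -0.793
  outer loop
   vertex 0.5 0.8 3.4
   vertex 1.3 4.9 0.2
   vertex 4.4 0.5 3.3
  endloop
 endfacet
 facet normal -0.068 -0.965 0.253
  outer loop
   vertex 0.5 0.8 3.4
   vertex 4.4 0.5 3.3
   vertex 2.5 1.0 4.7
  endloop
 endfacet
 facet normal 0.115 0.959 0.261
  outer loop
   vertex 2.9 4.6 0.6
   vertex 1.3 4.9 0.2
   vertex 0.4 4.3 2.8
  endloop
 endfacet
 facet normal 0.115 -0.517 -0.848
  outer loop
   vertex 2.9 4.6 0.6
   vertex 4.4 0.5 3.3
   vertex 1.3 4.9 0.2
  endloop
 endfacet
 facet normal 0.575 0.586 0.571
  outer loop
   vertex 2.9 4.6 0.6
   vertex 2.5 1.0 4.7
   vertex 4.4 0.5 3.3
  endloop
 endfacet
 facet normal 0.058 0.525 0.849
  outer loop
   vertex 1.1 3.9 3.0
   vertex 0.4 4.3 2.8
   vertex 2.5 1.0 4.7
  endloop
 endfacet
 facet normal 0.327 0.813 0.482
  outer loop
   vertex 1.1 3.9 3.0
   vertex 2.9 4.6 0.6
   vertex 0.4 4.3 2.8
  endloop
 endfacet
 facet normal 0.543 0.604 0.583
  outer loop
   vertex 1.1 3.9 3.0
   vertex 2.5 1.0 4.7
   vertex 2.9 4.6 0.6
  endloop
 endfacet
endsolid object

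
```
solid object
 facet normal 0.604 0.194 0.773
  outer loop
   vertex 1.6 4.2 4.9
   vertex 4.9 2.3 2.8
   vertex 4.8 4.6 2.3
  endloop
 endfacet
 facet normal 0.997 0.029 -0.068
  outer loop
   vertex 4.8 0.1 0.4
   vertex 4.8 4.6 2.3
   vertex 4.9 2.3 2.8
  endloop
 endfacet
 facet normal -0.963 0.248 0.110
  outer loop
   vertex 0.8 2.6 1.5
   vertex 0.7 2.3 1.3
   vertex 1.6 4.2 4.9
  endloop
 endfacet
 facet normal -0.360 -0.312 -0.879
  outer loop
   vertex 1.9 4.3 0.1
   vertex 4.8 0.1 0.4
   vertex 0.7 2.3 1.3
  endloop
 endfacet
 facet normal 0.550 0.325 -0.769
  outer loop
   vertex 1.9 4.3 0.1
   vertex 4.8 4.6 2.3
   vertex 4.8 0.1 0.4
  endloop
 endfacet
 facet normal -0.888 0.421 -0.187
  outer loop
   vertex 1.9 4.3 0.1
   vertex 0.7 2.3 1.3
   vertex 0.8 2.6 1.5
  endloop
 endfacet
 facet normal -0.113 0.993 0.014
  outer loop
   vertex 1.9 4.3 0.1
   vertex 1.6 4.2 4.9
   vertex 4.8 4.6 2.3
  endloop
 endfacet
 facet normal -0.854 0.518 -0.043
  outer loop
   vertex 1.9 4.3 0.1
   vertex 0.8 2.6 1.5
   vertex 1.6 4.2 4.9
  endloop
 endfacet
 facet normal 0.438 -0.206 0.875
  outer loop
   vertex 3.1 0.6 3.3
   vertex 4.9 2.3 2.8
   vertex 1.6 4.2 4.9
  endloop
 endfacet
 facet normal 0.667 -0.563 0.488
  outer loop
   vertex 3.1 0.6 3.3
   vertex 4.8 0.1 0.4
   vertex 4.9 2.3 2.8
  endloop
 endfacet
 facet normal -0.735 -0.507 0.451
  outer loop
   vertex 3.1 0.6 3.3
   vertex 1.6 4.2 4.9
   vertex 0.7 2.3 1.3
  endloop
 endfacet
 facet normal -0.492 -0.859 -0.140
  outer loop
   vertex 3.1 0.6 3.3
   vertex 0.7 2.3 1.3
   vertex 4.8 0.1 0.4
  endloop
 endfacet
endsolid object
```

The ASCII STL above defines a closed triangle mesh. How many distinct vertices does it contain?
8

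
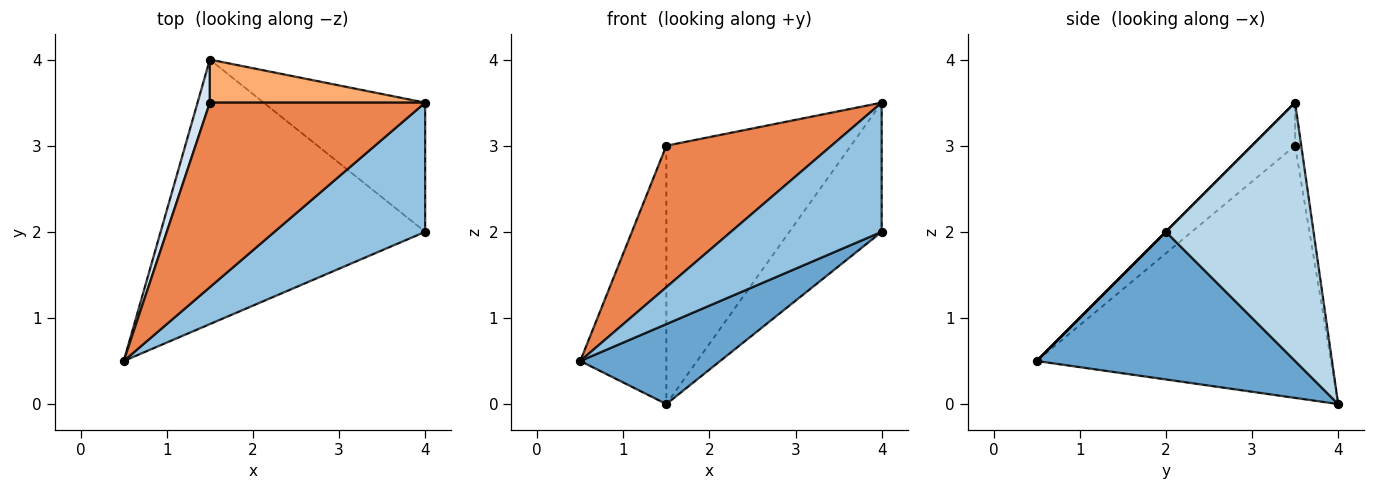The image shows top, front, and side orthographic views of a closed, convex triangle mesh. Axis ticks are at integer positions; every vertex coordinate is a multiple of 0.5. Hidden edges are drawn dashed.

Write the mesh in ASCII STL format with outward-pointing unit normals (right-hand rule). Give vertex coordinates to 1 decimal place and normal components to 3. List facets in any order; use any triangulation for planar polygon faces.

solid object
 facet normal 0.471 -0.255 -0.844
  outer loop
   vertex 1.5 4.0 0.0
   vertex 4.0 2.0 2.0
   vertex 0.5 0.5 0.5
  endloop
 endfacet
 facet normal 0.000 -0.707 0.707
  outer loop
   vertex 4.0 3.5 3.5
   vertex 0.5 0.5 0.5
   vertex 4.0 2.0 2.0
  endloop
 endfacet
 facet normal 0.749 0.468 -0.468
  outer loop
   vertex 4.0 3.5 3.5
   vertex 4.0 2.0 2.0
   vertex 1.5 4.0 0.0
  endloop
 endfacet
 facet normal -0.959 0.281 0.047
  outer loop
   vertex 1.5 3.5 3.0
   vertex 1.5 4.0 0.0
   vertex 0.5 0.5 0.5
  endloop
 endfacet
 facet normal -0.157 -0.601 0.784
  outer loop
   vertex 1.5 3.5 3.0
   vertex 0.5 0.5 0.5
   vertex 4.0 3.5 3.5
  endloop
 endfacet
 facet normal -0.033 0.986 0.164
  outer loop
   vertex 1.5 3.5 3.0
   vertex 4.0 3.5 3.5
   vertex 1.5 4.0 0.0
  endloop
 endfacet
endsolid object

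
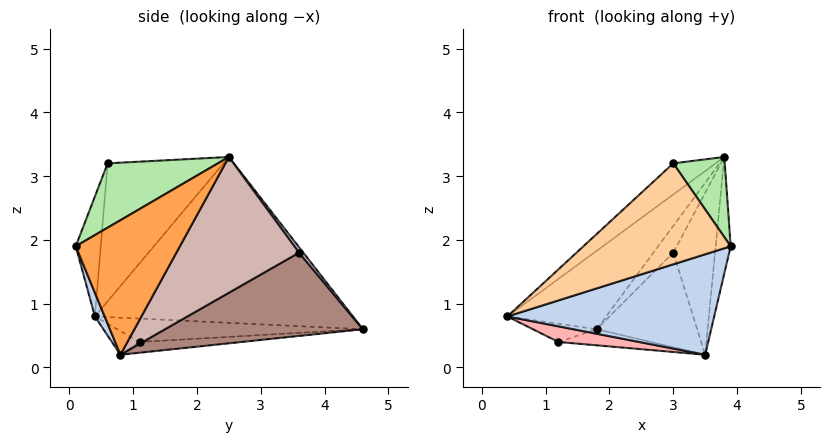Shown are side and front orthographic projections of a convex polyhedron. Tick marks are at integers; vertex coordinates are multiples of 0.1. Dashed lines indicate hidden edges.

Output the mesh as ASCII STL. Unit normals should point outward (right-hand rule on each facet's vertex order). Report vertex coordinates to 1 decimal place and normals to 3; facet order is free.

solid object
 facet normal -0.670 0.257 0.696
  outer loop
   vertex 3.8 2.5 3.3
   vertex 1.8 4.6 0.6
   vertex 0.4 0.4 0.8
  endloop
 endfacet
 facet normal 0.043 -0.920 -0.389
  outer loop
   vertex 3.5 0.8 0.2
   vertex 3.9 0.1 1.9
   vertex 0.4 0.4 0.8
  endloop
 endfacet
 facet normal 0.975 0.141 -0.172
  outer loop
   vertex 3.5 0.8 0.2
   vertex 3.8 2.5 3.3
   vertex 3.9 0.1 1.9
  endloop
 endfacet
 facet normal -0.162 -0.953 0.255
  outer loop
   vertex 3.0 0.6 3.2
   vertex 0.4 0.4 0.8
   vertex 3.9 0.1 1.9
  endloop
 endfacet
 facet normal -0.668 0.244 0.703
  outer loop
   vertex 3.0 0.6 3.2
   vertex 3.8 2.5 3.3
   vertex 0.4 0.4 0.8
  endloop
 endfacet
 facet normal 0.711 -0.332 0.620
  outer loop
   vertex 3.0 0.6 3.2
   vertex 3.9 0.1 1.9
   vertex 3.8 2.5 3.3
  endloop
 endfacet
 facet normal -0.538 0.140 -0.831
  outer loop
   vertex 1.2 1.1 0.4
   vertex 0.4 0.4 0.8
   vertex 1.8 4.6 0.6
  endloop
 endfacet
 facet normal -0.129 -0.377 -0.917
  outer loop
   vertex 1.2 1.1 0.4
   vertex 3.5 0.8 0.2
   vertex 0.4 0.4 0.8
  endloop
 endfacet
 facet normal -0.077 0.070 -0.995
  outer loop
   vertex 1.2 1.1 0.4
   vertex 1.8 4.6 0.6
   vertex 3.5 0.8 0.2
  endloop
 endfacet
 facet normal 0.179 0.836 0.518
  outer loop
   vertex 3.0 3.6 1.8
   vertex 1.8 4.6 0.6
   vertex 3.8 2.5 3.3
  endloop
 endfacet
 facet normal 0.793 0.403 -0.457
  outer loop
   vertex 3.0 3.6 1.8
   vertex 3.5 0.8 0.2
   vertex 1.8 4.6 0.6
  endloop
 endfacet
 facet normal 0.914 0.311 -0.259
  outer loop
   vertex 3.0 3.6 1.8
   vertex 3.8 2.5 3.3
   vertex 3.5 0.8 0.2
  endloop
 endfacet
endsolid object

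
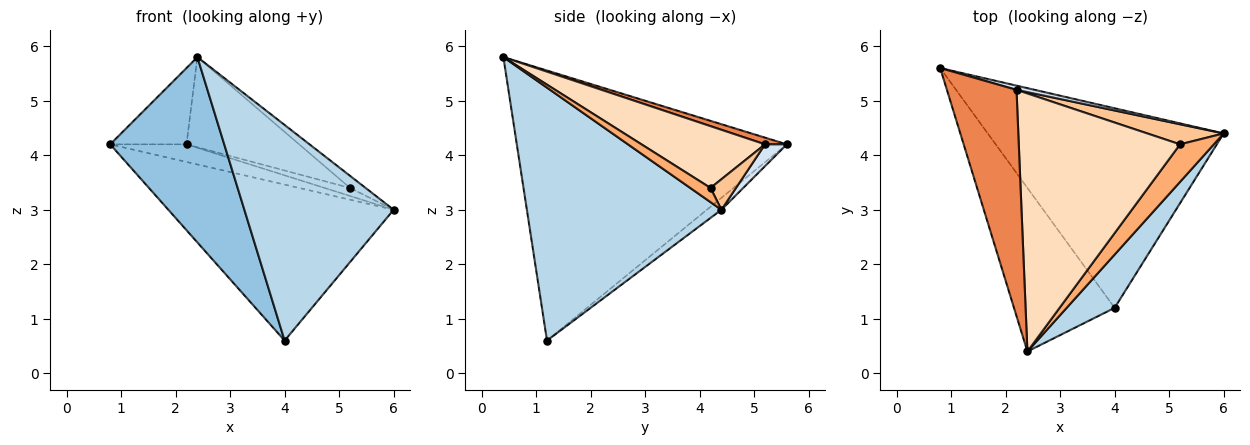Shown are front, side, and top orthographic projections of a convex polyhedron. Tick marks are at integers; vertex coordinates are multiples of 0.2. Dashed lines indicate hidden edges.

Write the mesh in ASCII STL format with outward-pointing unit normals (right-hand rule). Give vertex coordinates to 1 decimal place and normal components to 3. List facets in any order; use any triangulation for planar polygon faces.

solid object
 facet normal -0.040 0.615 -0.787
  outer loop
   vertex 4.0 1.2 0.6
   vertex 0.8 5.6 4.2
   vertex 6.0 4.4 3.0
  endloop
 endfacet
 facet normal -0.871 -0.368 -0.325
  outer loop
   vertex 4.0 1.2 0.6
   vertex 2.4 0.4 5.8
   vertex 0.8 5.6 4.2
  endloop
 endfacet
 facet normal 0.785 -0.602 0.149
  outer loop
   vertex 4.0 1.2 0.6
   vertex 6.0 4.4 3.0
   vertex 2.4 0.4 5.8
  endloop
 endfacet
 facet normal 0.268 0.937 0.223
  outer loop
   vertex 2.2 5.2 4.2
   vertex 6.0 4.4 3.0
   vertex 0.8 5.6 4.2
  endloop
 endfacet
 facet normal 0.091 0.318 0.944
  outer loop
   vertex 2.2 5.2 4.2
   vertex 0.8 5.6 4.2
   vertex 2.4 0.4 5.8
  endloop
 endfacet
 facet normal 0.371 0.285 0.884
  outer loop
   vertex 5.2 4.2 3.4
   vertex 2.4 0.4 5.8
   vertex 6.0 4.4 3.0
  endloop
 endfacet
 facet normal 0.348 0.348 0.870
  outer loop
   vertex 5.2 4.2 3.4
   vertex 6.0 4.4 3.0
   vertex 2.2 5.2 4.2
  endloop
 endfacet
 facet normal 0.340 0.310 0.888
  outer loop
   vertex 5.2 4.2 3.4
   vertex 2.2 5.2 4.2
   vertex 2.4 0.4 5.8
  endloop
 endfacet
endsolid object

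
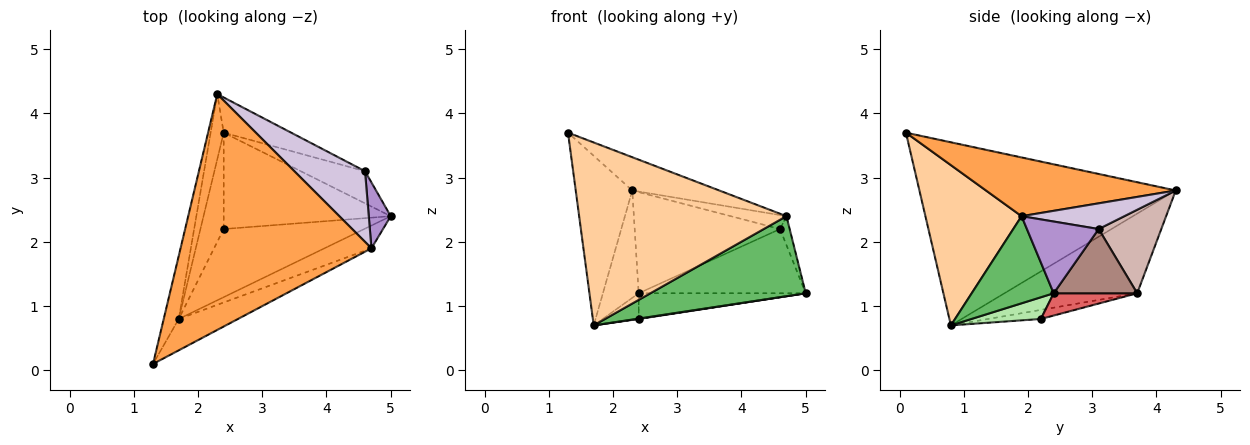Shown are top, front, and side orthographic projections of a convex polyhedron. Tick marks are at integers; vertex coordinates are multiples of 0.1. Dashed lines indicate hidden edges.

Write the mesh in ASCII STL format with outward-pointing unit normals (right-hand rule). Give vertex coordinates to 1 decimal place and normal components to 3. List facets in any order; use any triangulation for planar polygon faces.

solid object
 facet normal -0.973 0.215 -0.080
  outer loop
   vertex 1.7 0.8 0.7
   vertex 1.3 0.1 3.7
   vertex 2.3 4.3 2.8
  endloop
 endfacet
 facet normal -0.954 0.257 -0.156
  outer loop
   vertex 2.4 3.7 1.2
   vertex 1.7 0.8 0.7
   vertex 2.3 4.3 2.8
  endloop
 endfacet
 facet normal 0.291 0.134 0.947
  outer loop
   vertex 4.7 1.9 2.4
   vertex 2.3 4.3 2.8
   vertex 1.3 0.1 3.7
  endloop
 endfacet
 facet normal 0.416 -0.896 -0.154
  outer loop
   vertex 4.7 1.9 2.4
   vertex 1.3 0.1 3.7
   vertex 1.7 0.8 0.7
  endloop
 endfacet
 facet normal 0.453 -0.858 -0.244
  outer loop
   vertex 4.7 1.9 2.4
   vertex 1.7 0.8 0.7
   vertex 5.0 2.4 1.2
  endloop
 endfacet
 facet normal 0.152 -0.006 -0.988
  outer loop
   vertex 2.4 2.2 0.8
   vertex 5.0 2.4 1.2
   vertex 1.7 0.8 0.7
  endloop
 endfacet
 facet normal 0.128 0.256 -0.958
  outer loop
   vertex 2.4 2.2 0.8
   vertex 2.4 3.7 1.2
   vertex 5.0 2.4 1.2
  endloop
 endfacet
 facet normal -0.353 0.241 -0.904
  outer loop
   vertex 2.4 2.2 0.8
   vertex 1.7 0.8 0.7
   vertex 2.4 3.7 1.2
  endloop
 endfacet
 facet normal 0.948 0.127 0.290
  outer loop
   vertex 4.6 3.1 2.2
   vertex 4.7 1.9 2.4
   vertex 5.0 2.4 1.2
  endloop
 endfacet
 facet normal 0.336 0.182 0.924
  outer loop
   vertex 4.6 3.1 2.2
   vertex 2.3 4.3 2.8
   vertex 4.7 1.9 2.4
  endloop
 endfacet
 facet normal 0.408 0.816 -0.408
  outer loop
   vertex 4.6 3.1 2.2
   vertex 5.0 2.4 1.2
   vertex 2.4 3.7 1.2
  endloop
 endfacet
 facet normal 0.377 0.875 -0.304
  outer loop
   vertex 4.6 3.1 2.2
   vertex 2.4 3.7 1.2
   vertex 2.3 4.3 2.8
  endloop
 endfacet
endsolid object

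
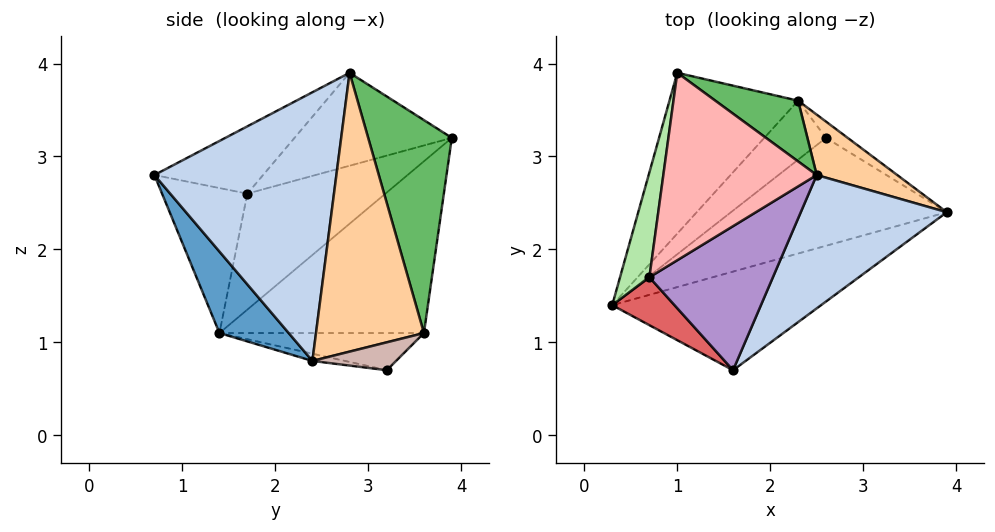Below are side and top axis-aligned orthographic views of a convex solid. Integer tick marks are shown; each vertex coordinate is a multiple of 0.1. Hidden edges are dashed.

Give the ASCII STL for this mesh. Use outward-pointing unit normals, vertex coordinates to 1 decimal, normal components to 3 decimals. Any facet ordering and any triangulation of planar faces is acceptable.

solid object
 facet normal 0.194 -0.846 -0.497
  outer loop
   vertex 1.6 0.7 2.8
   vertex 0.3 1.4 1.1
   vertex 3.9 2.4 0.8
  endloop
 endfacet
 facet normal 0.744 -0.531 0.405
  outer loop
   vertex 2.5 2.8 3.9
   vertex 1.6 0.7 2.8
   vertex 3.9 2.4 0.8
  endloop
 endfacet
 facet normal -0.647 0.588 -0.485
  outer loop
   vertex 2.3 3.6 1.1
   vertex 0.3 1.4 1.1
   vertex 1.0 3.9 3.2
  endloop
 endfacet
 facet normal 0.612 0.771 0.177
  outer loop
   vertex 2.3 3.6 1.1
   vertex 2.5 2.8 3.9
   vertex 3.9 2.4 0.8
  endloop
 endfacet
 facet normal 0.517 0.832 0.201
  outer loop
   vertex 2.3 3.6 1.1
   vertex 1.0 3.9 3.2
   vertex 2.5 2.8 3.9
  endloop
 endfacet
 facet normal -0.967 0.065 0.245
  outer loop
   vertex 0.7 1.7 2.6
   vertex 1.0 3.9 3.2
   vertex 0.3 1.4 1.1
  endloop
 endfacet
 facet normal -0.736 -0.599 0.316
  outer loop
   vertex 0.7 1.7 2.6
   vertex 0.3 1.4 1.1
   vertex 1.6 0.7 2.8
  endloop
 endfacet
 facet normal -0.512 -0.160 0.844
  outer loop
   vertex 0.7 1.7 2.6
   vertex 2.5 2.8 3.9
   vertex 1.0 3.9 3.2
  endloop
 endfacet
 facet normal -0.464 -0.247 0.851
  outer loop
   vertex 0.7 1.7 2.6
   vertex 1.6 0.7 2.8
   vertex 2.5 2.8 3.9
  endloop
 endfacet
 facet normal -0.033 -0.177 -0.984
  outer loop
   vertex 2.6 3.2 0.7
   vertex 3.9 2.4 0.8
   vertex 0.3 1.4 1.1
  endloop
 endfacet
 facet normal -0.467 0.425 -0.775
  outer loop
   vertex 2.6 3.2 0.7
   vertex 0.3 1.4 1.1
   vertex 2.3 3.6 1.1
  endloop
 endfacet
 facet normal 0.504 0.770 -0.392
  outer loop
   vertex 2.6 3.2 0.7
   vertex 2.3 3.6 1.1
   vertex 3.9 2.4 0.8
  endloop
 endfacet
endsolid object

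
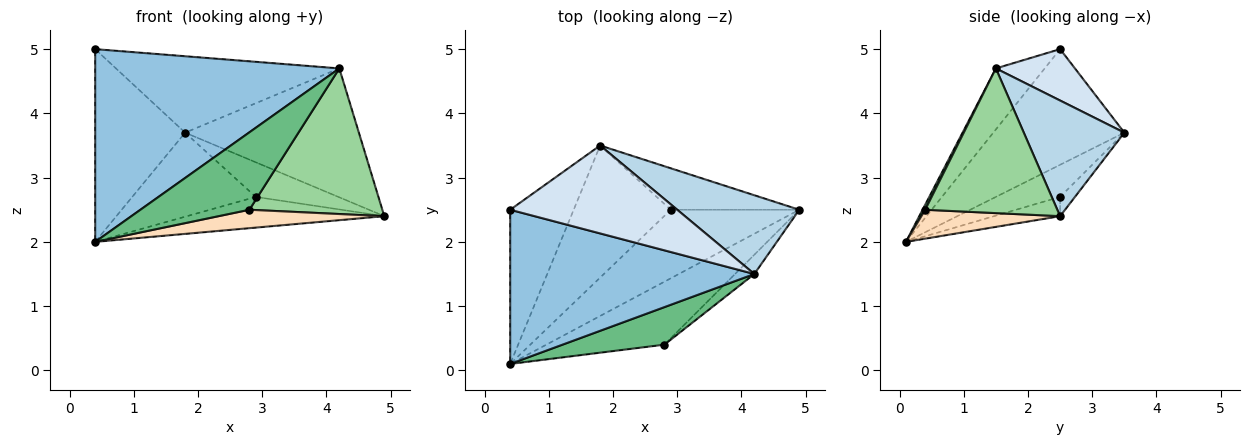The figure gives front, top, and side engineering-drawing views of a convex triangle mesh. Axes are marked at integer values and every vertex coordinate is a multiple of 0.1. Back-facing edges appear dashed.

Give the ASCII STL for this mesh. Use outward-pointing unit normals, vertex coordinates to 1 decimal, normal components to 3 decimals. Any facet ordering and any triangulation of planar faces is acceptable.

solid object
 facet normal -0.751 0.515 -0.412
  outer loop
   vertex 0.4 2.5 5.0
   vertex 1.8 3.5 3.7
   vertex 0.4 0.1 2.0
  endloop
 endfacet
 facet normal -0.154 -0.772 0.617
  outer loop
   vertex 4.2 1.5 4.7
   vertex 0.4 2.5 5.0
   vertex 0.4 0.1 2.0
  endloop
 endfacet
 facet normal 0.443 0.765 0.467
  outer loop
   vertex 4.2 1.5 4.7
   vertex 4.9 2.5 2.4
   vertex 1.8 3.5 3.7
  endloop
 endfacet
 facet normal 0.226 0.639 0.735
  outer loop
   vertex 4.2 1.5 4.7
   vertex 1.8 3.5 3.7
   vertex 0.4 2.5 5.0
  endloop
 endfacet
 facet normal -0.136 0.405 -0.904
  outer loop
   vertex 2.9 2.5 2.7
   vertex 4.9 2.5 2.4
   vertex 0.4 0.1 2.0
  endloop
 endfacet
 facet normal -0.269 0.517 -0.813
  outer loop
   vertex 2.9 2.5 2.7
   vertex 0.4 0.1 2.0
   vertex 1.8 3.5 3.7
  endloop
 endfacet
 facet normal -0.114 0.637 -0.763
  outer loop
   vertex 2.9 2.5 2.7
   vertex 1.8 3.5 3.7
   vertex 4.9 2.5 2.4
  endloop
 endfacet
 facet normal 0.229 -0.273 -0.934
  outer loop
   vertex 2.8 0.4 2.5
   vertex 0.4 0.1 2.0
   vertex 4.9 2.5 2.4
  endloop
 endfacet
 facet normal 0.022 -0.900 0.436
  outer loop
   vertex 2.8 0.4 2.5
   vertex 4.2 1.5 4.7
   vertex 0.4 0.1 2.0
  endloop
 endfacet
 facet normal 0.702 -0.706 -0.093
  outer loop
   vertex 2.8 0.4 2.5
   vertex 4.9 2.5 2.4
   vertex 4.2 1.5 4.7
  endloop
 endfacet
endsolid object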